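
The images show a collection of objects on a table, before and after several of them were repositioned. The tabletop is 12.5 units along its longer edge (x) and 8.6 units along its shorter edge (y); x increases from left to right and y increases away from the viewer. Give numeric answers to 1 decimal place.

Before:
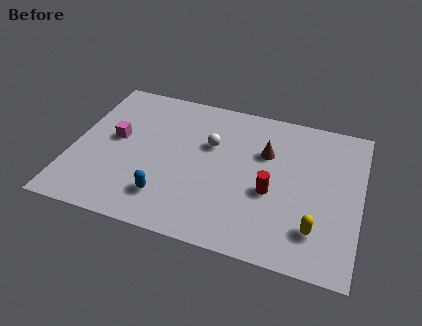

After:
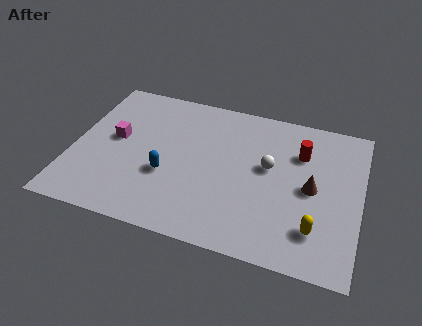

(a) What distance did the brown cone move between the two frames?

2.6

The brown cone was near (8.3, 5.7) before and (10.4, 4.2) after, so it travelled √(2.1² + 1.5²) ≈ 2.6 units.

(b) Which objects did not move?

the yellow capsule and the magenta cube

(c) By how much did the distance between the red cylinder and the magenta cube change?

+1.1

Before: roughly 7.0 units apart; after: 8.1. That's 1.1 units further apart.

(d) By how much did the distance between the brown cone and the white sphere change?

-0.4

They were about 2.4 units apart before and 2.0 after — 0.4 units closer together.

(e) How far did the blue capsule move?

1.3

From (4.3, 1.9) to (4.2, 3.2), the blue capsule covered √(0.1² + 1.3²) ≈ 1.3 units.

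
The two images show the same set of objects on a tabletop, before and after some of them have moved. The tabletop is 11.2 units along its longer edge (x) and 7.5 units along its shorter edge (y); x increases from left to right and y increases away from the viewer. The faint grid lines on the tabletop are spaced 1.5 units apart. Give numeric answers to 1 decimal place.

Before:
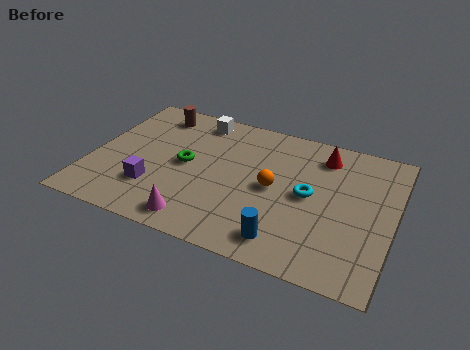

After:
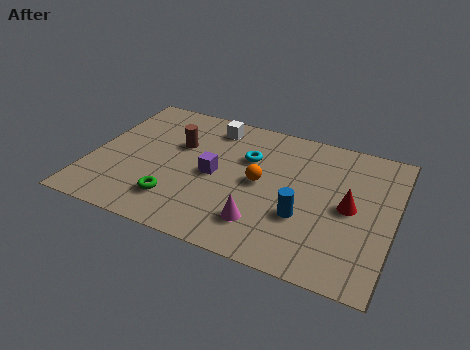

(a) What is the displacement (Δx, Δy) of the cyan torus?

(-2.4, 1.2)

The cyan torus started near (8.1, 3.8) and ended near (5.7, 5.0).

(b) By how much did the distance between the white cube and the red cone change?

+1.2

They were about 4.8 units apart before and 6.0 after — 1.2 units further apart.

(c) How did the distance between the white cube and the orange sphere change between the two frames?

-1.0

They were about 4.3 units apart before and 3.3 after — 1.0 units closer together.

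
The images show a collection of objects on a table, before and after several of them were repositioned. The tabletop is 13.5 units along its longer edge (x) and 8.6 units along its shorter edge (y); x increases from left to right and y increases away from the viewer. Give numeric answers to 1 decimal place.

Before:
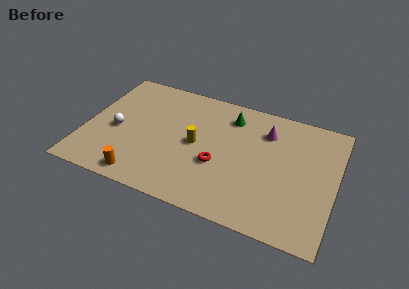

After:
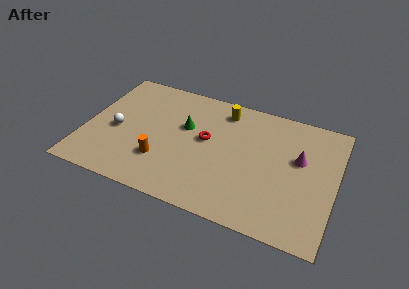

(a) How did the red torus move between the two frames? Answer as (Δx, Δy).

(-0.8, 1.5)

The red torus was at about (7.3, 3.3) and moved to about (6.5, 4.8).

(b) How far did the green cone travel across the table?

2.8

The green cone was near (7.6, 6.9) before and (5.3, 5.3) after, so it travelled √(2.3² + 1.6²) ≈ 2.8 units.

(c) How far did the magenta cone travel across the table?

2.3

The magenta cone moved from about (9.6, 6.5) to (11.5, 5.2), a distance of √(1.9² + 1.3²) ≈ 2.3.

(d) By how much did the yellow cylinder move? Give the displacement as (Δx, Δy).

(1.2, 2.9)

The yellow cylinder was at about (6.0, 4.3) and moved to about (7.2, 7.2).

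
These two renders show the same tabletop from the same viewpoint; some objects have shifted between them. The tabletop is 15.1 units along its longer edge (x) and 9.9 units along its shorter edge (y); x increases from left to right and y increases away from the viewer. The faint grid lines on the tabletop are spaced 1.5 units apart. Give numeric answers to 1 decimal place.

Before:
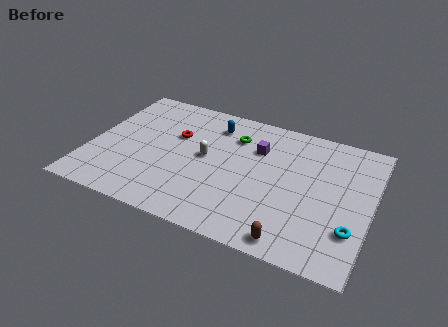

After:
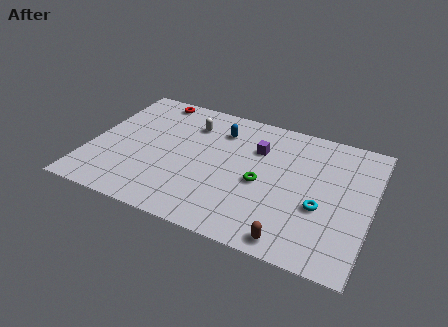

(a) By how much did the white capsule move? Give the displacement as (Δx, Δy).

(-1.1, 2.3)

The white capsule was at about (6.2, 5.2) and moved to about (5.1, 7.5).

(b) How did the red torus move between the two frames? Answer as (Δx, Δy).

(-1.6, 2.6)

From the two frames, the red torus sits at roughly (4.4, 6.3) before and (2.8, 8.9) after.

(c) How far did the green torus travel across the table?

3.5

The green torus was near (7.5, 7.4) before and (9.3, 4.4) after, so it travelled √(1.8² + 3.0²) ≈ 3.5 units.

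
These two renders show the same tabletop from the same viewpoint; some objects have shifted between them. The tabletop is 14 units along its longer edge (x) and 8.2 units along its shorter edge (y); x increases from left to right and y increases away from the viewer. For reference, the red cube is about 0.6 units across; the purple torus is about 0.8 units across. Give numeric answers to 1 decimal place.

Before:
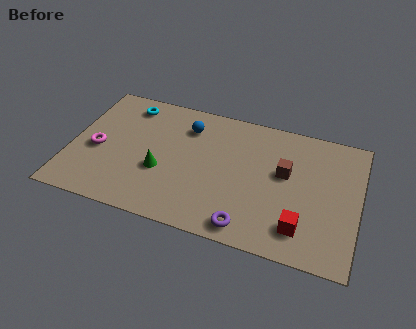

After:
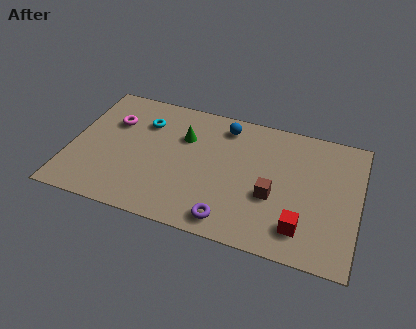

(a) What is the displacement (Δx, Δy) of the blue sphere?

(1.8, 0.6)

The blue sphere was at about (5.5, 6.3) and moved to about (7.3, 6.9).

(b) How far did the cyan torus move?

1.3

The cyan torus moved from about (2.5, 6.9) to (3.4, 6.0), a distance of √(0.9² + 0.9²) ≈ 1.3.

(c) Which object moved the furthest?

the green cone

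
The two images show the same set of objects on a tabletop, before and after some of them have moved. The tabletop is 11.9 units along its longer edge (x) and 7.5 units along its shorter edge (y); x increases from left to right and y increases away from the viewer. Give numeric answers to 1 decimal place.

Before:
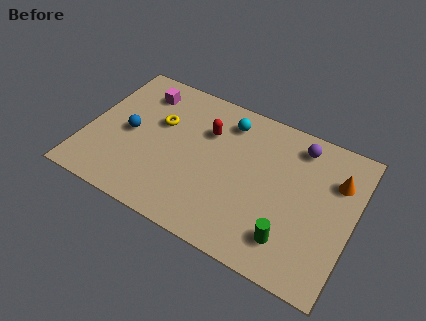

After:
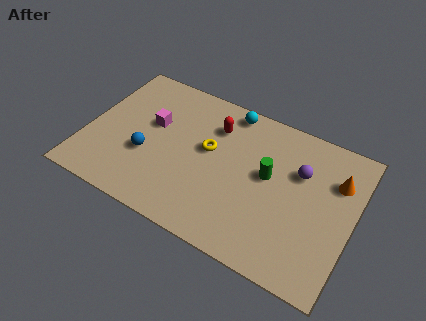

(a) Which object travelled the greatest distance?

the green cylinder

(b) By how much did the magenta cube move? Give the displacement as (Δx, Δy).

(0.7, -1.5)

The magenta cube started near (2.1, 6.0) and ended near (2.8, 4.5).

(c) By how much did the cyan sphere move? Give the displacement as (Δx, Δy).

(0.0, 0.6)

The cyan sphere was at about (6.0, 6.1) and moved to about (6.0, 6.7).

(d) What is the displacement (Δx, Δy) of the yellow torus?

(2.3, -0.4)

From the two frames, the yellow torus sits at roughly (3.1, 4.7) before and (5.4, 4.3) after.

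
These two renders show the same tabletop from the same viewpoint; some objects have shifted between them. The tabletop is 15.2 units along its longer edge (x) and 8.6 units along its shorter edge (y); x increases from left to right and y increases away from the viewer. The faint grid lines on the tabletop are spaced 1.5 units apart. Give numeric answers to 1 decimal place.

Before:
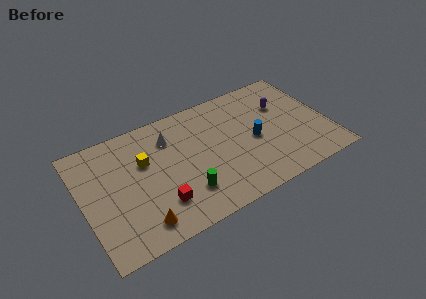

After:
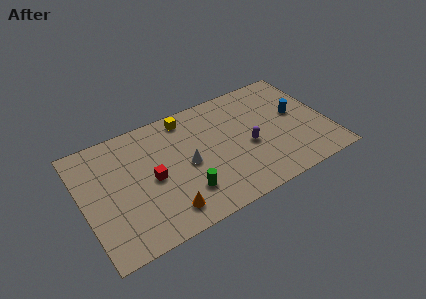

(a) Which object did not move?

the green cylinder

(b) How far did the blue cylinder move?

2.9

The blue cylinder was near (10.6, 4.0) before and (13.4, 4.8) after, so it travelled √(2.8² + 0.8²) ≈ 2.9 units.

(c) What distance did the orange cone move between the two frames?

1.6

The orange cone moved from about (3.1, 1.4) to (4.7, 1.5), a distance of √(1.6² + 0.1²) ≈ 1.6.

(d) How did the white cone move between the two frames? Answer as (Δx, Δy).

(0.8, -2.4)

The white cone was at about (5.6, 6.5) and moved to about (6.4, 4.1).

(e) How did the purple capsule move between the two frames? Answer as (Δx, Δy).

(-2.5, -2.1)

The purple capsule was at about (12.7, 5.8) and moved to about (10.2, 3.7).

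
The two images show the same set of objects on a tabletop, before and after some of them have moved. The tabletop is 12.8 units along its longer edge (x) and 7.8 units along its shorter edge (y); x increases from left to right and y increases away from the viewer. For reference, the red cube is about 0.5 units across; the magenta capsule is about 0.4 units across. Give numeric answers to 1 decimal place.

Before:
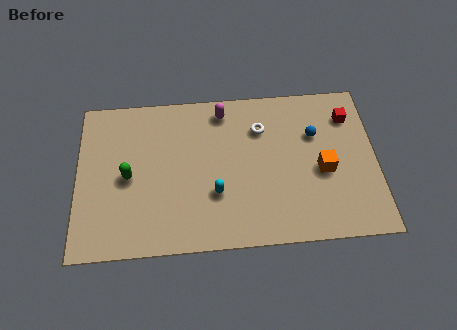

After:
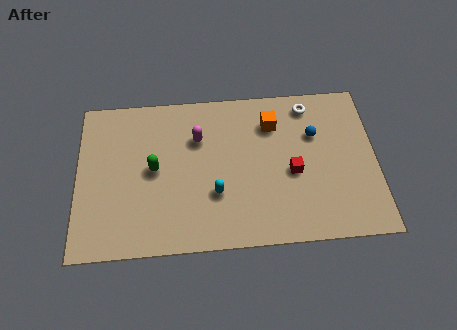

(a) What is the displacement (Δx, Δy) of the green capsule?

(1.1, 0.3)

From the two frames, the green capsule sits at roughly (2.2, 3.7) before and (3.3, 4.0) after.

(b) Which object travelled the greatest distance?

the red cube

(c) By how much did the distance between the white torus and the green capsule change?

+1.2

The distance was about 6.0 in the first image and 7.2 in the second, so they moved 1.2 units further apart.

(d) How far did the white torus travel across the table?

2.3

The white torus was near (7.9, 5.7) before and (10.0, 6.7) after, so it travelled √(2.1² + 1.0²) ≈ 2.3 units.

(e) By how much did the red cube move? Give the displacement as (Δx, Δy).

(-2.5, -2.6)

From the two frames, the red cube sits at roughly (11.7, 6.0) before and (9.2, 3.4) after.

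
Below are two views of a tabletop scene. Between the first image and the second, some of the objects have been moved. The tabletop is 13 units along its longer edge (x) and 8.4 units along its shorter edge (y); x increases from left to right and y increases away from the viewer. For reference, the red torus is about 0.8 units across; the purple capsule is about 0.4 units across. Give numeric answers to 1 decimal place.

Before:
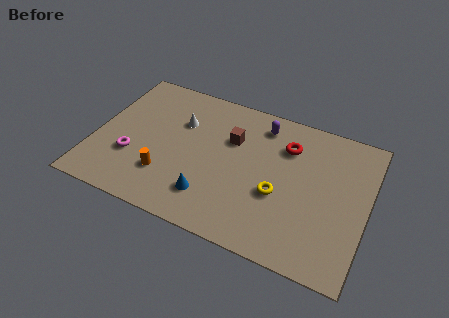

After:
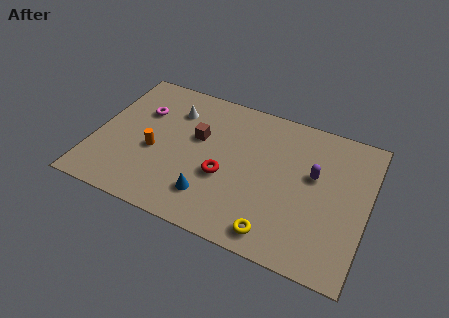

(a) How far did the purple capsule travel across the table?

3.4

The purple capsule was near (7.7, 7.0) before and (10.4, 5.0) after, so it travelled √(2.7² + 2.0²) ≈ 3.4 units.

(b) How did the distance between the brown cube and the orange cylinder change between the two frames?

-1.8

They were about 4.3 units apart before and 2.5 after — 1.8 units closer together.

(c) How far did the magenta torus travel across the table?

2.9

From (1.9, 2.8) to (2.0, 5.7), the magenta torus covered √(0.1² + 2.9²) ≈ 2.9 units.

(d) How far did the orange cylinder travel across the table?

1.4

The orange cylinder moved from about (3.6, 2.3) to (2.9, 3.5), a distance of √(0.7² + 1.2²) ≈ 1.4.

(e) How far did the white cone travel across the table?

0.7

The white cone was near (3.9, 5.7) before and (3.5, 6.3) after, so it travelled √(0.4² + 0.6²) ≈ 0.7 units.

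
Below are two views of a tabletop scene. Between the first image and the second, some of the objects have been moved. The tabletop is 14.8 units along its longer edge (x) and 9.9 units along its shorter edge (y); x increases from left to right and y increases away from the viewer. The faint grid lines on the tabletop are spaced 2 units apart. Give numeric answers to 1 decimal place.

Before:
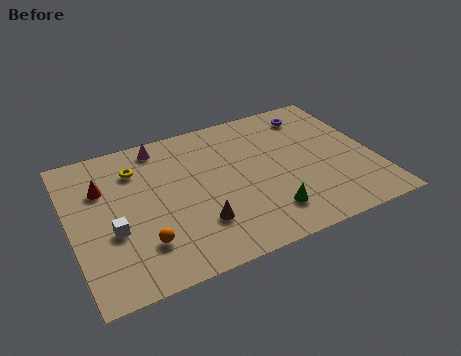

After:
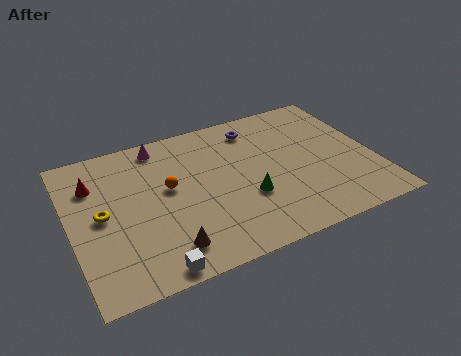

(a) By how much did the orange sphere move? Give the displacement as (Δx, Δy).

(1.6, 3.1)

From the two frames, the orange sphere sits at roughly (3.2, 2.5) before and (4.8, 5.6) after.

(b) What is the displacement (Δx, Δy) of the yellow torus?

(-1.9, -2.5)

From the two frames, the yellow torus sits at roughly (3.4, 7.5) before and (1.5, 5.0) after.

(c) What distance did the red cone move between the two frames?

0.6

From (1.7, 6.8) to (1.3, 7.2), the red cone covered √(0.4² + 0.4²) ≈ 0.6 units.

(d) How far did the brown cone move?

1.8

The brown cone moved from about (5.9, 2.7) to (4.3, 1.8), a distance of √(1.6² + 0.9²) ≈ 1.8.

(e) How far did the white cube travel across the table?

3.4

From (1.9, 3.8) to (3.5, 0.8), the white cube covered √(1.6² + 3.0²) ≈ 3.4 units.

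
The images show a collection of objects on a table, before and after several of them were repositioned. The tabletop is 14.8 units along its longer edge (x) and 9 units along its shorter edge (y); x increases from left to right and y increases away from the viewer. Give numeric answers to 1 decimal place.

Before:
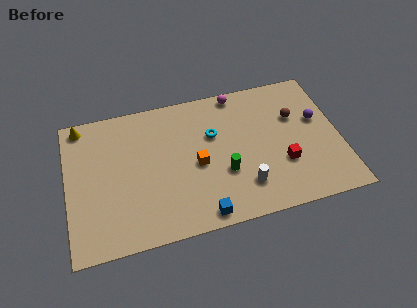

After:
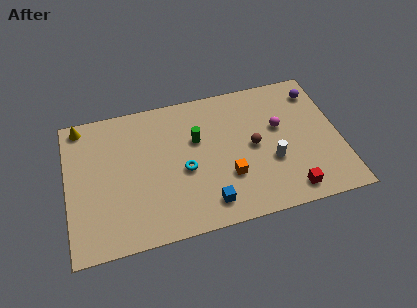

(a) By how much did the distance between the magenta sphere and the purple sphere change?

-2.1

Before: roughly 5.0 units apart; after: 2.9. That's 2.1 units closer together.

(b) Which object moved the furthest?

the magenta sphere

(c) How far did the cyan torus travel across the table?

2.5

From (8.0, 5.8) to (6.3, 3.9), the cyan torus covered √(1.7² + 1.9²) ≈ 2.5 units.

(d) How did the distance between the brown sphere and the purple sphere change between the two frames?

+3.3

They were about 1.3 units apart before and 4.6 after — 3.3 units further apart.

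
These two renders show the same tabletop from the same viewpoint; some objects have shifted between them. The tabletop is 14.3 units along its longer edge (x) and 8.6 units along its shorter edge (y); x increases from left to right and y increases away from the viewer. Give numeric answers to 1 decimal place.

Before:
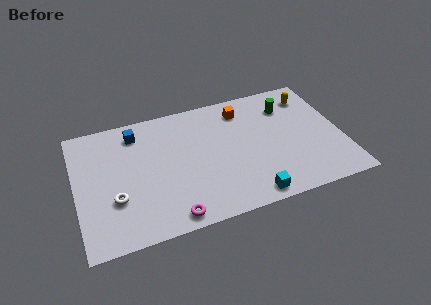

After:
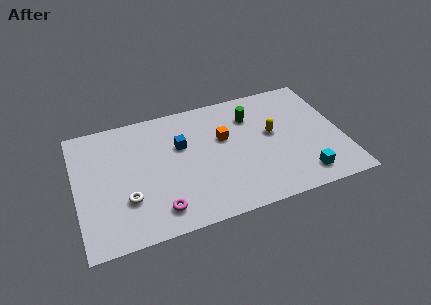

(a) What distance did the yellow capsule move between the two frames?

3.1

From (12.9, 6.9) to (10.6, 4.8), the yellow capsule covered √(2.3² + 2.1²) ≈ 3.1 units.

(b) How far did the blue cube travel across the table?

2.8

The blue cube was near (3.4, 7.1) before and (5.7, 5.5) after, so it travelled √(2.3² + 1.6²) ≈ 2.8 units.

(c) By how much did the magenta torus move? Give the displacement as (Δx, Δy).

(-0.6, 0.6)

The magenta torus started near (4.8, 0.9) and ended near (4.2, 1.5).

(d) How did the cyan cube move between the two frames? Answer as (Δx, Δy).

(2.9, 0.5)

The cyan cube started near (9.0, 0.9) and ended near (11.9, 1.4).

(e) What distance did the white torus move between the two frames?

0.6

The white torus moved from about (2.0, 2.9) to (2.6, 2.7), a distance of √(0.6² + 0.2²) ≈ 0.6.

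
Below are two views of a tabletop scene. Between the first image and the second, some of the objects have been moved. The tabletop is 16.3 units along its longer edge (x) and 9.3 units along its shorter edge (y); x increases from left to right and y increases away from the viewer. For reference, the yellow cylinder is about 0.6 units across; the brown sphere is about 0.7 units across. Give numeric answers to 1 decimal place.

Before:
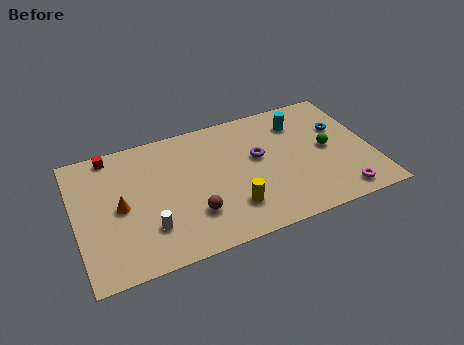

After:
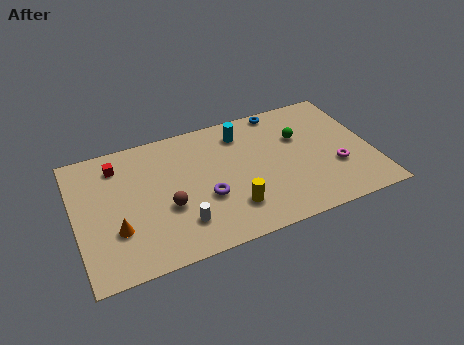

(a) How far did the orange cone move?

1.5

The orange cone was near (2.4, 4.5) before and (2.1, 3.0) after, so it travelled √(0.3² + 1.5²) ≈ 1.5 units.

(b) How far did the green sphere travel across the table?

2.0

The green sphere moved from about (13.9, 4.7) to (12.5, 6.1), a distance of √(1.4² + 1.4²) ≈ 2.0.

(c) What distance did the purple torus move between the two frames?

3.6

The purple torus moved from about (10.1, 5.4) to (7.0, 3.5), a distance of √(3.1² + 1.9²) ≈ 3.6.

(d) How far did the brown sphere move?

1.6

From (6.2, 2.6) to (4.9, 3.6), the brown sphere covered √(1.3² + 1.0²) ≈ 1.6 units.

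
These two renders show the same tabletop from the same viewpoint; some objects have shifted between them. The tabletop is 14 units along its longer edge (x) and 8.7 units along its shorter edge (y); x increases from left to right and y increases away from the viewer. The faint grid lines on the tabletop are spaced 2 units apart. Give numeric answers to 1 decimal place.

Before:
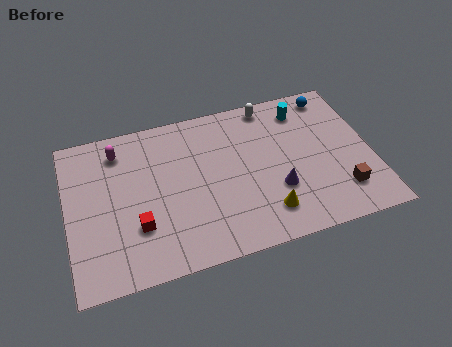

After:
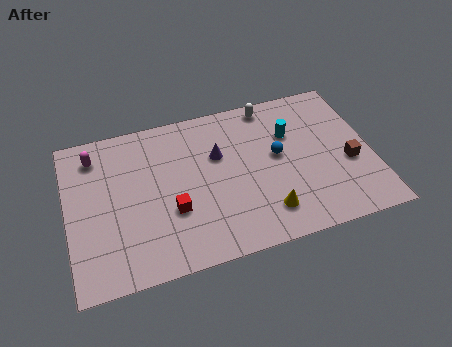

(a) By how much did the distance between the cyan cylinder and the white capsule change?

+0.4

They were about 1.7 units apart before and 2.1 after — 0.4 units further apart.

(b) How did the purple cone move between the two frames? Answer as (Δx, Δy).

(-2.5, 2.7)

The purple cone was at about (9.5, 2.9) and moved to about (7.0, 5.6).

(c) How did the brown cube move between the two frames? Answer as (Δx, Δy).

(0.5, 1.5)

The brown cube started near (12.4, 2.0) and ended near (12.9, 3.5).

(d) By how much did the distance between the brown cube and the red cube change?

-1.1

They were about 9.3 units apart before and 8.2 after — 1.1 units closer together.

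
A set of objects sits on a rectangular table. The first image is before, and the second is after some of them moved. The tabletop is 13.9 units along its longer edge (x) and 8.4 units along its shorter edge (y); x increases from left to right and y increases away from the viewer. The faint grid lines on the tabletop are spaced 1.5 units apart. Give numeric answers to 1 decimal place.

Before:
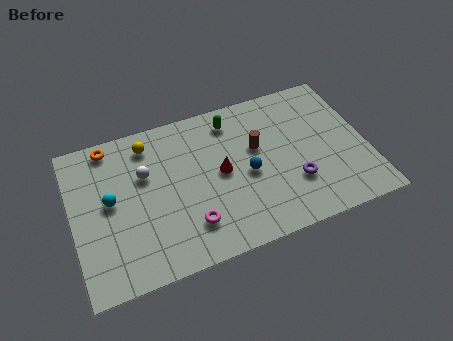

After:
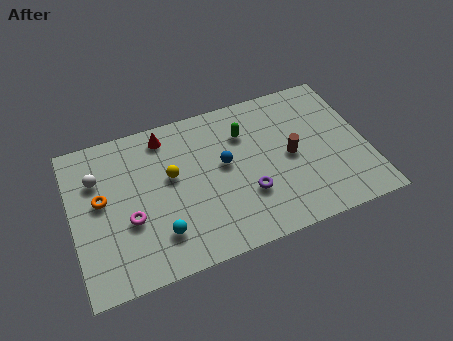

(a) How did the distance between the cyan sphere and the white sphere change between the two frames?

+2.8

Before: roughly 1.9 units apart; after: 4.7. That's 2.8 units further apart.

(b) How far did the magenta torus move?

3.0

The magenta torus moved from about (5.3, 2.0) to (2.6, 3.2), a distance of √(2.7² + 1.2²) ≈ 3.0.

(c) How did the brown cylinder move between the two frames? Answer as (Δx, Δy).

(1.5, -1.0)

The brown cylinder started near (8.8, 5.1) and ended near (10.3, 4.1).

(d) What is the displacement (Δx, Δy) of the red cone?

(-2.4, 2.9)

From the two frames, the red cone sits at roughly (7.0, 4.3) before and (4.6, 7.2) after.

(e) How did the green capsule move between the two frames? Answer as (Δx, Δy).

(0.5, -0.9)

The green capsule started near (7.8, 7.0) and ended near (8.3, 6.1).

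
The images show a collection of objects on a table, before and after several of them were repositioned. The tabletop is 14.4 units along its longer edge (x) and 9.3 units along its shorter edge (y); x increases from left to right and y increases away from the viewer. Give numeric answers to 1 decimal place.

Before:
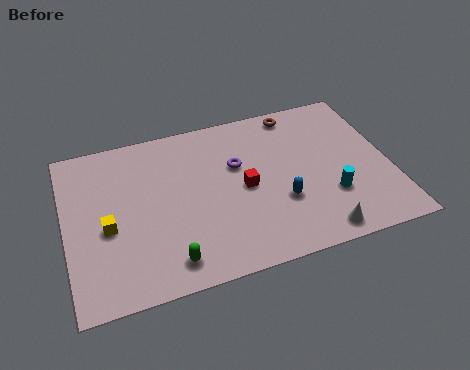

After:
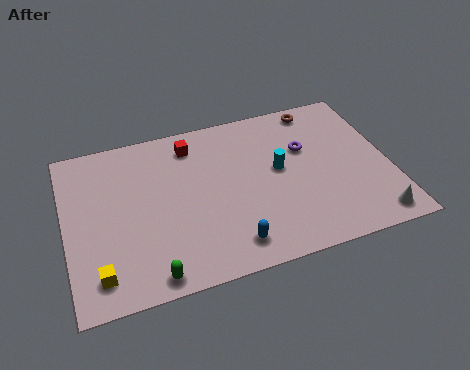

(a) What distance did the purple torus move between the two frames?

3.1

From (7.7, 5.9) to (10.8, 6.0), the purple torus covered √(3.1² + 0.1²) ≈ 3.1 units.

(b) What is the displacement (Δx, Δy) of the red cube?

(-2.1, 3.2)

From the two frames, the red cube sits at roughly (7.9, 4.5) before and (5.8, 7.7) after.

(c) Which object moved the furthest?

the red cube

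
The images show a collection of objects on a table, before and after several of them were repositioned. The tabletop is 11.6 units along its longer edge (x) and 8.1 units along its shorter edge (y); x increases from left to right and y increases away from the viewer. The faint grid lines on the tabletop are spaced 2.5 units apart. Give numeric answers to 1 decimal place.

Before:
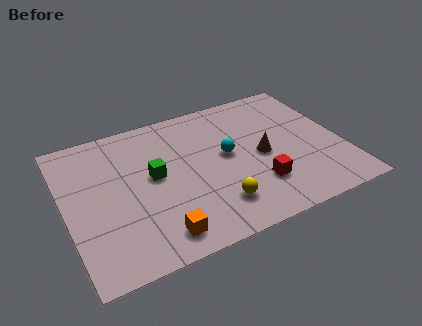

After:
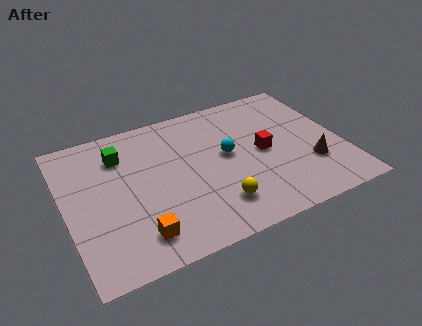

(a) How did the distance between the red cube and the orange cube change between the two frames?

+1.7

The distance was about 4.4 in the first image and 6.1 in the second, so they moved 1.7 units further apart.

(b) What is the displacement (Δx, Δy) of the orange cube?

(-0.8, 0.3)

From the two frames, the orange cube sits at roughly (3.5, 1.2) before and (2.7, 1.5) after.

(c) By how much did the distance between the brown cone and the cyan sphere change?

+2.3

Before: roughly 1.5 units apart; after: 3.8. That's 2.3 units further apart.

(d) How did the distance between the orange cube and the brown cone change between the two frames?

+2.1

Before: roughly 5.4 units apart; after: 7.5. That's 2.1 units further apart.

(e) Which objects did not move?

the yellow sphere and the cyan sphere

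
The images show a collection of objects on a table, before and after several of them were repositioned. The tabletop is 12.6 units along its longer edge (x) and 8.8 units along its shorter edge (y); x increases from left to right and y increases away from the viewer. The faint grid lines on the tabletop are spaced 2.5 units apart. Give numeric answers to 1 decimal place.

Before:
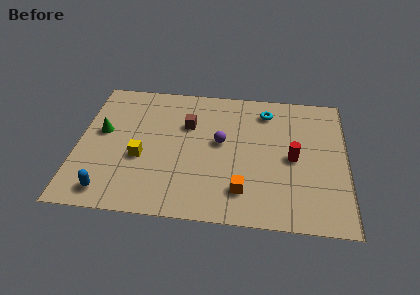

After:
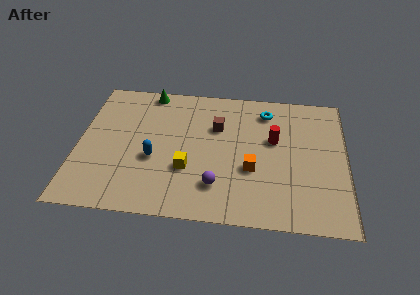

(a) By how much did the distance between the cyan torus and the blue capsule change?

-3.0

They were about 9.4 units apart before and 6.4 after — 3.0 units closer together.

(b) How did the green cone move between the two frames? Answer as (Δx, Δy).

(2.1, 3.0)

The green cone was at about (1.1, 5.0) and moved to about (3.2, 8.0).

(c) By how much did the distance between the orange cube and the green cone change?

-0.5

The distance was about 7.4 in the first image and 6.9 in the second, so they moved 0.5 units closer together.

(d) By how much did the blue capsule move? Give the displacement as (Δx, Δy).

(2.0, 2.3)

From the two frames, the blue capsule sits at roughly (1.6, 1.2) before and (3.6, 3.5) after.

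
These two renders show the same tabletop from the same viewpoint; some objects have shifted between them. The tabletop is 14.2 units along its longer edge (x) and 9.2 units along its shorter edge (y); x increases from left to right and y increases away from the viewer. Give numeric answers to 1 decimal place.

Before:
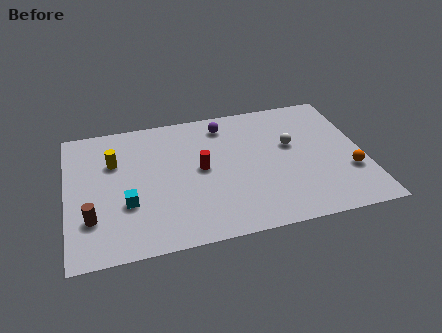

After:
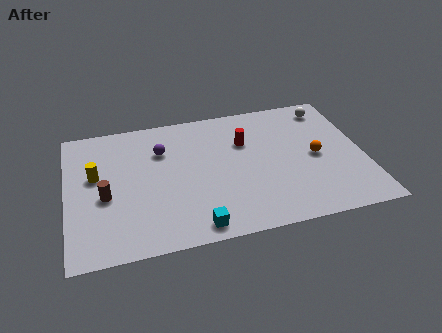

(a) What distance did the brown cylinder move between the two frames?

1.5

The brown cylinder was near (1.1, 2.6) before and (1.8, 3.9) after, so it travelled √(0.7² + 1.3²) ≈ 1.5 units.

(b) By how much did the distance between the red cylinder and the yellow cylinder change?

+2.9

Before: roughly 4.3 units apart; after: 7.2. That's 2.9 units further apart.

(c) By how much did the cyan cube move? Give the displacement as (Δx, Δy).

(3.1, -2.2)

The cyan cube started near (2.8, 3.2) and ended near (5.9, 1.0).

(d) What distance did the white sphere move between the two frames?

3.0

The white sphere was near (10.8, 5.5) before and (12.8, 7.8) after, so it travelled √(2.0² + 2.3²) ≈ 3.0 units.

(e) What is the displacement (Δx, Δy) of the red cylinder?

(2.2, 1.4)

From the two frames, the red cylinder sits at roughly (6.4, 4.8) before and (8.6, 6.2) after.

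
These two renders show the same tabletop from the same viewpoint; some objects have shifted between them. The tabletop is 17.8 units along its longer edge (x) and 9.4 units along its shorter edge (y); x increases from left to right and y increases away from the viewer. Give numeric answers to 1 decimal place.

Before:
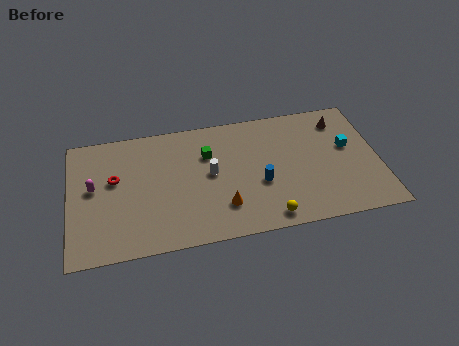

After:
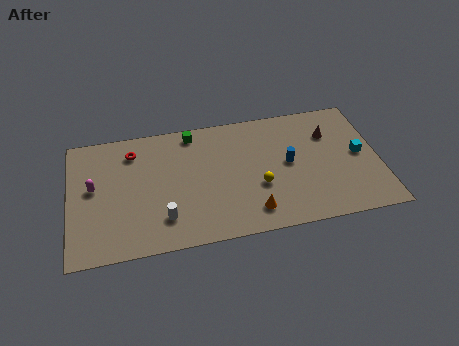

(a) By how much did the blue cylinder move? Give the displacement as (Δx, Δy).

(1.7, 1.2)

From the two frames, the blue cylinder sits at roughly (10.9, 3.7) before and (12.6, 4.9) after.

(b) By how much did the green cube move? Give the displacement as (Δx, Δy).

(-0.8, 1.8)

The green cube started near (8.0, 6.5) and ended near (7.2, 8.3).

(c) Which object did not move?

the magenta capsule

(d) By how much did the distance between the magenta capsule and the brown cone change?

-0.8

They were about 14.6 units apart before and 13.8 after — 0.8 units closer together.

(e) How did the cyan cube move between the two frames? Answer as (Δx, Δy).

(0.6, -0.7)

From the two frames, the cyan cube sits at roughly (16.1, 5.5) before and (16.7, 4.8) after.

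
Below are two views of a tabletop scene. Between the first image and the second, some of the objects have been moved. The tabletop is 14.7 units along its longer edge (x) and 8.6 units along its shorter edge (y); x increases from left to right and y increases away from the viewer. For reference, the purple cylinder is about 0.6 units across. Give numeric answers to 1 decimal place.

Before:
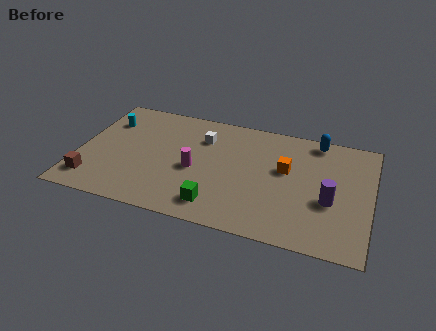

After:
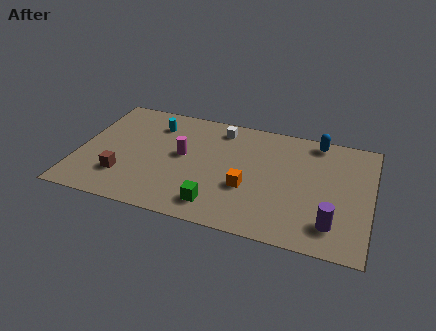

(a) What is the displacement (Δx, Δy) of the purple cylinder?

(0.2, -1.6)

From the two frames, the purple cylinder sits at roughly (12.7, 3.4) before and (12.9, 1.8) after.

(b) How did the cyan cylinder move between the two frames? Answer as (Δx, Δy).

(2.4, 0.4)

From the two frames, the cyan cylinder sits at roughly (1.2, 6.3) before and (3.6, 6.7) after.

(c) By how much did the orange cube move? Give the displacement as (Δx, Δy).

(-1.8, -1.9)

The orange cube started near (10.4, 5.1) and ended near (8.6, 3.2).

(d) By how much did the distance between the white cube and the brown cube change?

-0.3

They were about 7.0 units apart before and 6.7 after — 0.3 units closer together.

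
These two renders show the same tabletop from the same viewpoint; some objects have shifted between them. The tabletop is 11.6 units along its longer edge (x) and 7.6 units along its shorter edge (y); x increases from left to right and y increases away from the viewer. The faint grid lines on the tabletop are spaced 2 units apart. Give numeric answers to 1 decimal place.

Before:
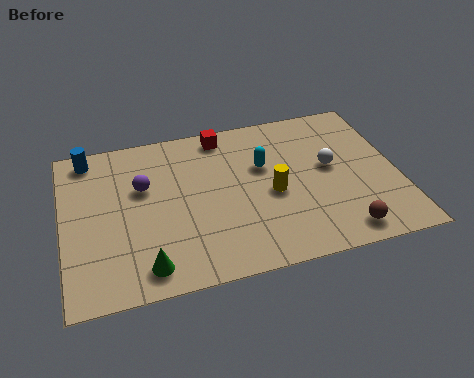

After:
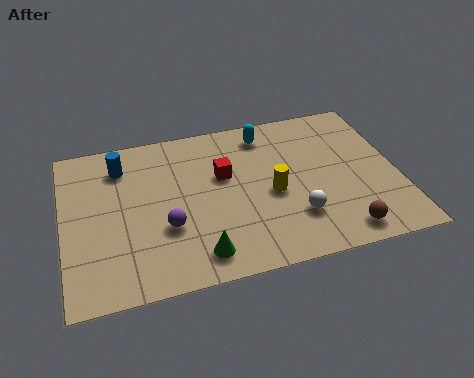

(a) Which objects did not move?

the brown sphere and the yellow cylinder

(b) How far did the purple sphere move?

2.2

From (2.8, 4.8) to (3.5, 2.7), the purple sphere covered √(0.7² + 2.1²) ≈ 2.2 units.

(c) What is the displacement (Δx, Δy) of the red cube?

(-0.1, -2.0)

The red cube was at about (5.7, 6.7) and moved to about (5.6, 4.7).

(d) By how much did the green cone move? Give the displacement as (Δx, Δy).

(1.8, 0.1)

The green cone was at about (2.7, 1.1) and moved to about (4.5, 1.2).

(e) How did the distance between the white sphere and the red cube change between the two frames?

-0.9

Before: roughly 4.4 units apart; after: 3.5. That's 0.9 units closer together.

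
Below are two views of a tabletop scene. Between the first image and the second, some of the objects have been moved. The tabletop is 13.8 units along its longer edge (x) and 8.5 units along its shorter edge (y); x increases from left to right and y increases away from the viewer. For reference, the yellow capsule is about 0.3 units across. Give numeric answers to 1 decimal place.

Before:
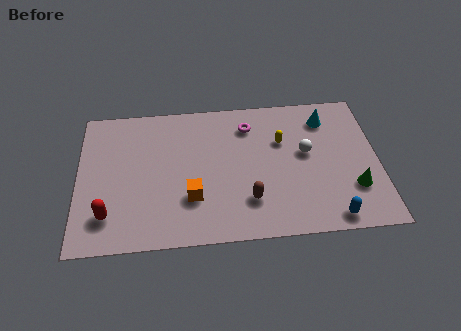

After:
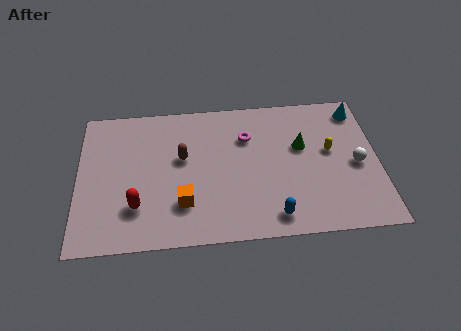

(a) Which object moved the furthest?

the brown capsule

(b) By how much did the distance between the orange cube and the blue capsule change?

-2.3

The distance was about 6.5 in the first image and 4.2 in the second, so they moved 2.3 units closer together.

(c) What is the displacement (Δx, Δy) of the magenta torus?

(-0.1, -0.7)

From the two frames, the magenta torus sits at roughly (7.9, 6.7) before and (7.8, 6.0) after.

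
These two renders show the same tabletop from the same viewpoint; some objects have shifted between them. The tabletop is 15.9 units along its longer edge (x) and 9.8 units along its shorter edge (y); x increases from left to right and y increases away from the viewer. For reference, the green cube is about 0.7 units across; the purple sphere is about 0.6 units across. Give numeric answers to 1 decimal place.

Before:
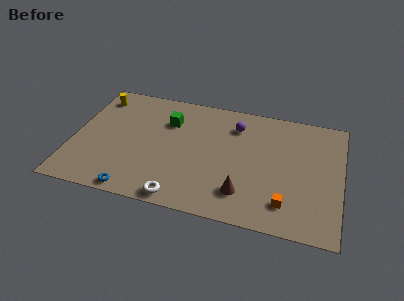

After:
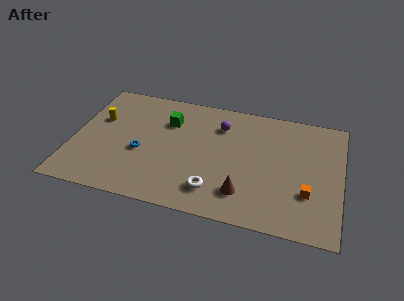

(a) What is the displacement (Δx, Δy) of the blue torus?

(0.1, 3.2)

The blue torus was at about (4.0, 0.8) and moved to about (4.1, 4.0).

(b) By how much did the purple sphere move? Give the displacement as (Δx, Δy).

(-0.9, -0.2)

From the two frames, the purple sphere sits at roughly (9.5, 7.6) before and (8.6, 7.4) after.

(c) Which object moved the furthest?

the blue torus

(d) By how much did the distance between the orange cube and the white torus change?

-0.7

The distance was about 6.2 in the first image and 5.5 in the second, so they moved 0.7 units closer together.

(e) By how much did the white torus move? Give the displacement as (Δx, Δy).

(1.9, 1.1)

From the two frames, the white torus sits at roughly (6.7, 0.9) before and (8.6, 2.0) after.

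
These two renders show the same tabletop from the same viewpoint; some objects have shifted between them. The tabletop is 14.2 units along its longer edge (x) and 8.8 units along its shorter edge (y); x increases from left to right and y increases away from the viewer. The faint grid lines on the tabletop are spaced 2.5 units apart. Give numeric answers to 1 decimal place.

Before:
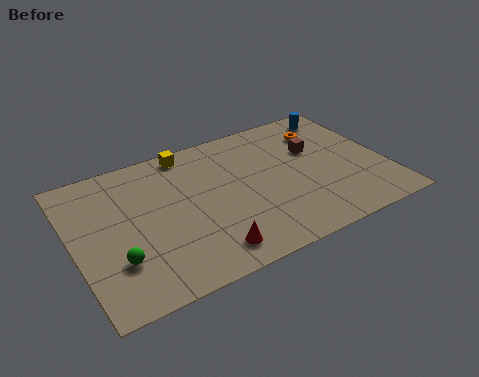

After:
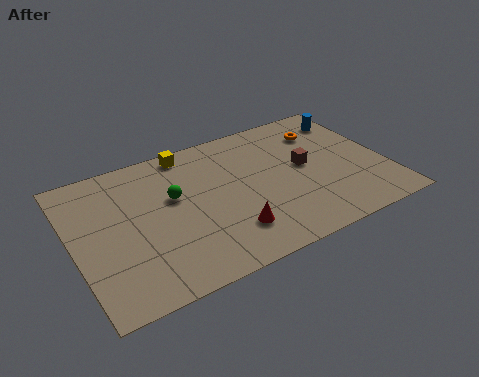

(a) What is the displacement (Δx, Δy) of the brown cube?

(-0.6, -0.9)

From the two frames, the brown cube sits at roughly (11.2, 5.6) before and (10.6, 4.7) after.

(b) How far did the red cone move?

1.3

The red cone moved from about (5.6, 1.4) to (6.7, 2.1), a distance of √(1.1² + 0.7²) ≈ 1.3.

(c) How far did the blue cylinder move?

0.6

From (12.8, 7.6) to (13.2, 7.1), the blue cylinder covered √(0.4² + 0.5²) ≈ 0.6 units.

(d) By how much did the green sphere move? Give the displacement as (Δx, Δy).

(2.9, 2.7)

From the two frames, the green sphere sits at roughly (1.7, 2.6) before and (4.6, 5.3) after.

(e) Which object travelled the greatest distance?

the green sphere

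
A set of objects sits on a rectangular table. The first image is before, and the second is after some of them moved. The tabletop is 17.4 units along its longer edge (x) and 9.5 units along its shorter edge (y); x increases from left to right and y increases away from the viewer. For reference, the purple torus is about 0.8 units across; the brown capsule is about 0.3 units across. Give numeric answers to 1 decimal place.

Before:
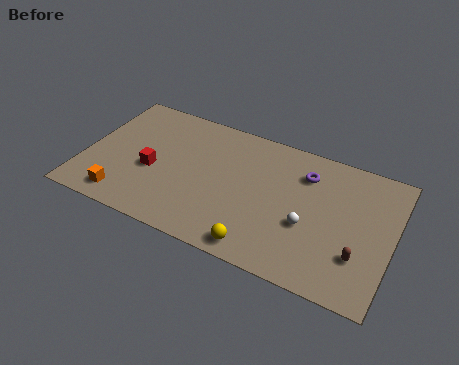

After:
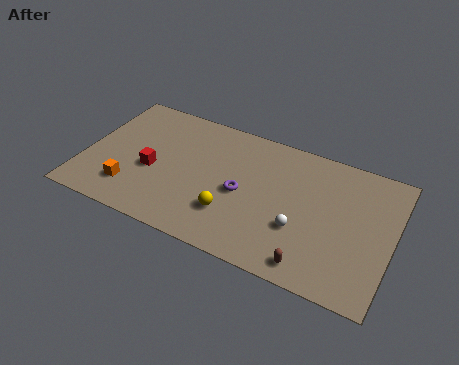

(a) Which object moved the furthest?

the purple torus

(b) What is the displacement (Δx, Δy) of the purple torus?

(-3.3, -2.8)

The purple torus started near (12.3, 7.2) and ended near (9.0, 4.4).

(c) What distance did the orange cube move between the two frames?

0.9

From (2.6, 1.4) to (2.9, 2.2), the orange cube covered √(0.3² + 0.8²) ≈ 0.9 units.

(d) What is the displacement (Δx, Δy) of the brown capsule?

(-2.4, -1.6)

The brown capsule started near (15.7, 2.8) and ended near (13.3, 1.2).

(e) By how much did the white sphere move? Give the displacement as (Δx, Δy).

(-0.4, -0.4)

From the two frames, the white sphere sits at roughly (12.8, 3.7) before and (12.4, 3.3) after.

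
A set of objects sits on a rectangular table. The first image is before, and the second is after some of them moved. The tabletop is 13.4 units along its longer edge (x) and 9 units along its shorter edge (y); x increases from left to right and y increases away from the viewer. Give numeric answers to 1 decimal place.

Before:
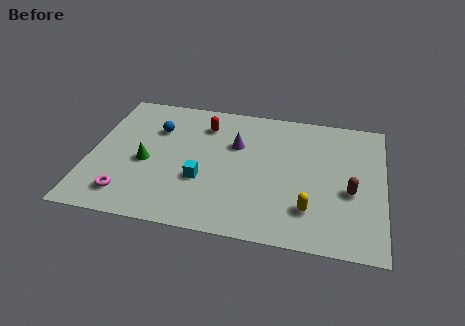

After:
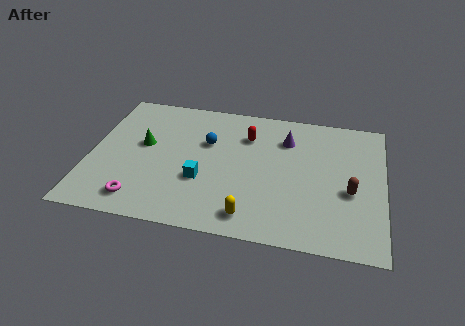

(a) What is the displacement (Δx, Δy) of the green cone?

(-0.2, 1.2)

From the two frames, the green cone sits at roughly (2.6, 3.9) before and (2.4, 5.1) after.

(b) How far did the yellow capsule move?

2.8

From (10.1, 2.2) to (7.5, 1.3), the yellow capsule covered √(2.6² + 0.9²) ≈ 2.8 units.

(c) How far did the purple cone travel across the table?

2.4

The purple cone moved from about (6.6, 5.9) to (8.9, 6.7), a distance of √(2.3² + 0.8²) ≈ 2.4.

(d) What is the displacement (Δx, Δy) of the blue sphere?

(2.4, -0.5)

The blue sphere was at about (2.9, 6.3) and moved to about (5.3, 5.8).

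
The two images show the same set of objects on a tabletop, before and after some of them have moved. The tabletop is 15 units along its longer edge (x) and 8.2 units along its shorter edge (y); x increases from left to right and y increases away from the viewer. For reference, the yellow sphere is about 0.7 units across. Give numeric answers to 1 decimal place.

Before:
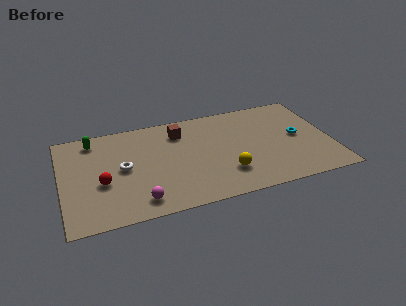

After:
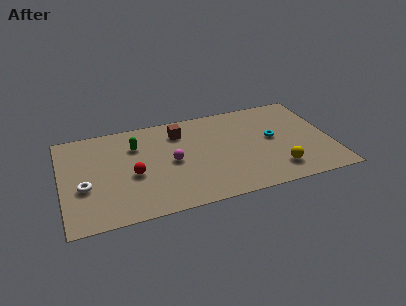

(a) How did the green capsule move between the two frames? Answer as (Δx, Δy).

(2.3, -1.1)

From the two frames, the green capsule sits at roughly (1.9, 7.0) before and (4.2, 5.9) after.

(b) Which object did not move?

the brown cube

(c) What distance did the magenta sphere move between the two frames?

3.4

From (4.1, 1.3) to (6.1, 4.0), the magenta sphere covered √(2.0² + 2.7²) ≈ 3.4 units.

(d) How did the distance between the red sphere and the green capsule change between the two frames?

-1.3

Before: roughly 3.7 units apart; after: 2.4. That's 1.3 units closer together.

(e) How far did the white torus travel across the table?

2.4

The white torus was near (3.4, 4.2) before and (1.2, 3.2) after, so it travelled √(2.2² + 1.0²) ≈ 2.4 units.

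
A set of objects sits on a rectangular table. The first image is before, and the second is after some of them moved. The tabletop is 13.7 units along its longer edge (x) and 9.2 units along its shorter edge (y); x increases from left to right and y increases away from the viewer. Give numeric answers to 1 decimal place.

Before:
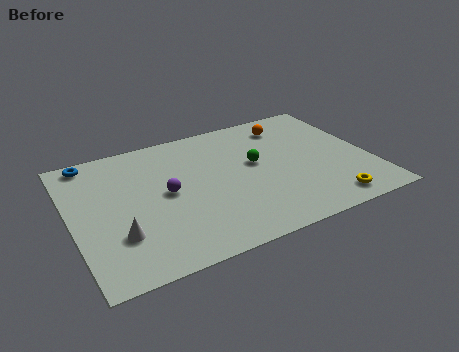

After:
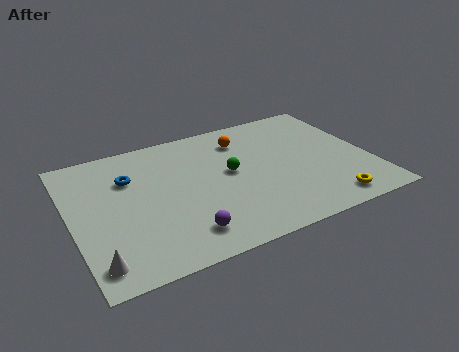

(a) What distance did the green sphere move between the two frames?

1.2

The green sphere moved from about (8.5, 5.2) to (7.3, 5.0), a distance of √(1.2² + 0.2²) ≈ 1.2.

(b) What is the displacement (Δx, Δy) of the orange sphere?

(-2.2, -0.3)

The orange sphere was at about (10.4, 7.5) and moved to about (8.2, 7.2).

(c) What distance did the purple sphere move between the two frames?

3.0

From (4.3, 4.7) to (4.7, 1.7), the purple sphere covered √(0.4² + 3.0²) ≈ 3.0 units.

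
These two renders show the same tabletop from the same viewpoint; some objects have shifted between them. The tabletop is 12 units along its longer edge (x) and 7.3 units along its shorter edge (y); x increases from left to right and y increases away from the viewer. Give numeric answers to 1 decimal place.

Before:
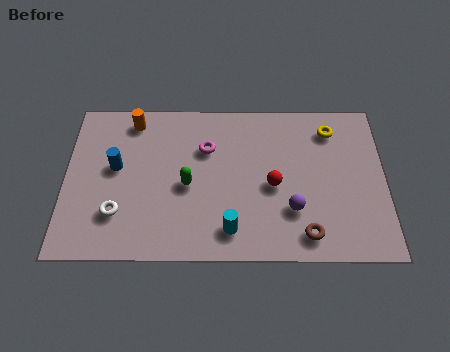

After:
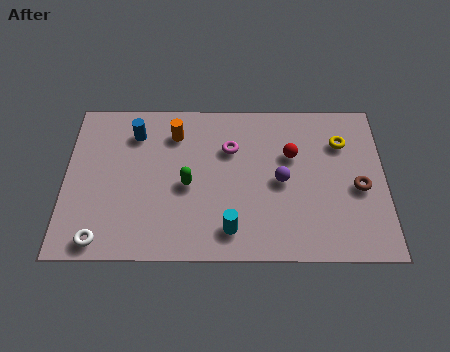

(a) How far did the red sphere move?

1.6

From (7.8, 3.3) to (8.5, 4.7), the red sphere covered √(0.7² + 1.4²) ≈ 1.6 units.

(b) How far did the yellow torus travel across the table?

0.7

The yellow torus moved from about (10.0, 5.9) to (10.4, 5.3), a distance of √(0.4² + 0.6²) ≈ 0.7.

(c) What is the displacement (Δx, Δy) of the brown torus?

(2.0, 2.1)

The brown torus was at about (9.0, 1.1) and moved to about (11.0, 3.2).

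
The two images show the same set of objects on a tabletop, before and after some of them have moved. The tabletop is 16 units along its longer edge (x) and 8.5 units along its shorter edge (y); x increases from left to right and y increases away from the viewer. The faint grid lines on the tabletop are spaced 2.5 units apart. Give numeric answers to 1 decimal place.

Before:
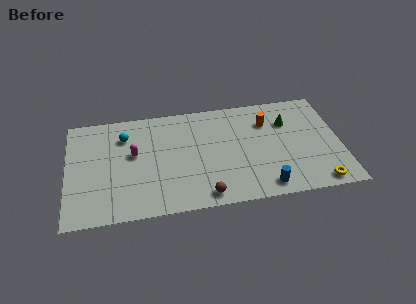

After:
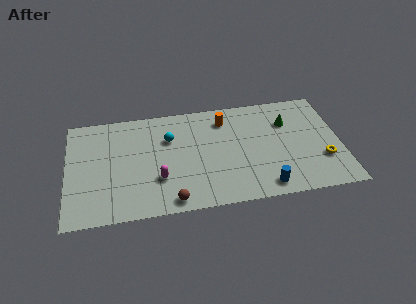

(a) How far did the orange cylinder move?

2.6

The orange cylinder was near (11.8, 6.2) before and (9.3, 6.8) after, so it travelled √(2.5² + 0.6²) ≈ 2.6 units.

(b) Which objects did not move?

the green cone and the blue cylinder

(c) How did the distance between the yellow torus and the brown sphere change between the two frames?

+2.5

They were about 6.6 units apart before and 9.1 after — 2.5 units further apart.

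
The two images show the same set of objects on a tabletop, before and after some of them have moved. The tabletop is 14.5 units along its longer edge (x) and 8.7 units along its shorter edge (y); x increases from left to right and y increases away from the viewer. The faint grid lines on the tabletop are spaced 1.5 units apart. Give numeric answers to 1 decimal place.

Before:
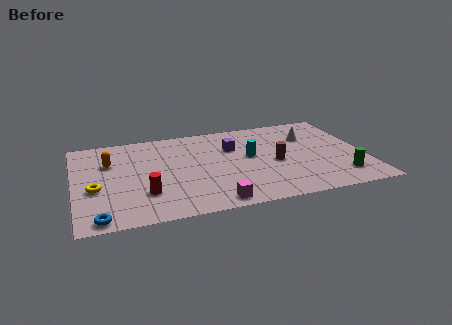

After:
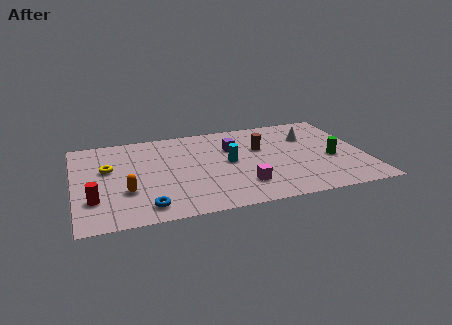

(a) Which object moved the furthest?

the orange capsule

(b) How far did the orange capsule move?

3.1

The orange capsule moved from about (1.8, 5.9) to (2.5, 2.9), a distance of √(0.7² + 3.0²) ≈ 3.1.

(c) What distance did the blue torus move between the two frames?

2.4

The blue torus moved from about (1.1, 0.8) to (3.4, 1.3), a distance of √(2.3² + 0.5²) ≈ 2.4.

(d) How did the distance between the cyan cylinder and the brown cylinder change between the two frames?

+0.5

The distance was about 1.5 in the first image and 2.0 in the second, so they moved 0.5 units further apart.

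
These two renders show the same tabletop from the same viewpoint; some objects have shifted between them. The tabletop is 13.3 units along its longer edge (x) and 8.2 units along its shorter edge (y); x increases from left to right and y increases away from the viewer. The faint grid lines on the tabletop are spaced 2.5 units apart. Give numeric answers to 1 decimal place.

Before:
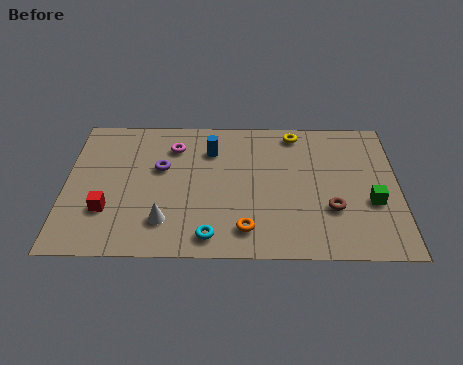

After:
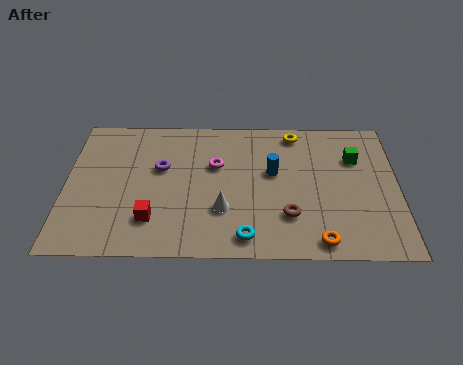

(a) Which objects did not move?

the yellow torus and the purple torus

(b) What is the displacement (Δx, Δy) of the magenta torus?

(1.7, -1.1)

The magenta torus was at about (4.3, 6.3) and moved to about (6.0, 5.2).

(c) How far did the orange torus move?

3.0

The orange torus was near (7.2, 1.5) before and (10.1, 0.9) after, so it travelled √(2.9² + 0.6²) ≈ 3.0 units.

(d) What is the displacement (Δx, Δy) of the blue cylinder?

(2.5, -1.3)

The blue cylinder started near (5.8, 6.1) and ended near (8.3, 4.8).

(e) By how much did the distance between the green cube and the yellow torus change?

-2.3

They were about 5.1 units apart before and 2.8 after — 2.3 units closer together.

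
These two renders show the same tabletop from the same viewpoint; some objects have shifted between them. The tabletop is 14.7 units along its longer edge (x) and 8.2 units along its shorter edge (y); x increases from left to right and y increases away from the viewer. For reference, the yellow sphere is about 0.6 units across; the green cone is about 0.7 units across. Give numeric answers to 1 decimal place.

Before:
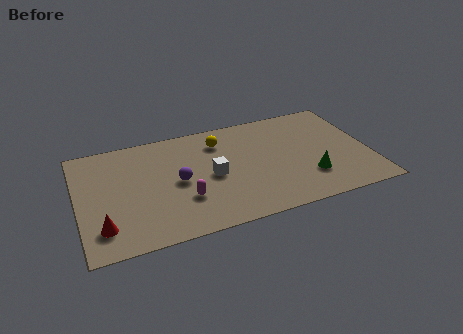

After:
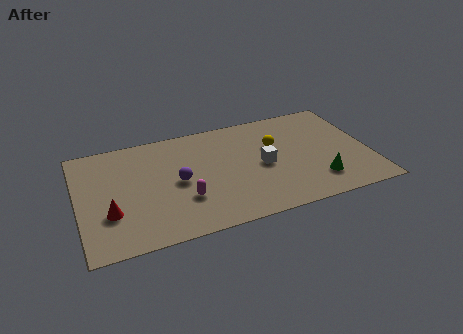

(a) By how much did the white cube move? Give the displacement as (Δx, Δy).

(2.6, 0.0)

The white cube started near (6.7, 3.9) and ended near (9.3, 3.9).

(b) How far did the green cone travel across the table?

0.6

The green cone moved from about (11.5, 2.3) to (11.9, 1.9), a distance of √(0.4² + 0.4²) ≈ 0.6.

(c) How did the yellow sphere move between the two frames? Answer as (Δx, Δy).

(2.7, -1.2)

The yellow sphere was at about (7.3, 6.4) and moved to about (10.0, 5.2).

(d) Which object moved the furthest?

the yellow sphere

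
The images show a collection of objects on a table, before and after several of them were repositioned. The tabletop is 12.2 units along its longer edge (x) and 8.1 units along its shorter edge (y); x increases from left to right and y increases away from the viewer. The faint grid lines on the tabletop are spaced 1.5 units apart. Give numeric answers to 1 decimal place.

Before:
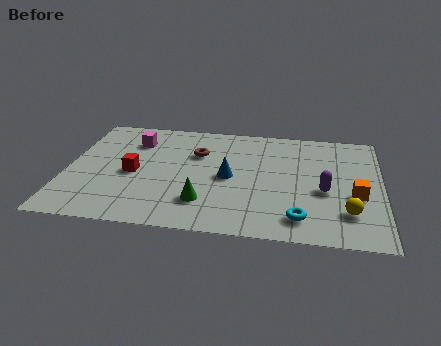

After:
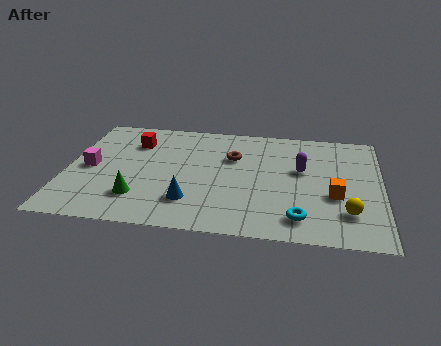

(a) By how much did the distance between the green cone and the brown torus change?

+1.4

The distance was about 3.5 in the first image and 4.9 in the second, so they moved 1.4 units further apart.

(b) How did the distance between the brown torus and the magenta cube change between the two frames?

+3.1

The distance was about 2.6 in the first image and 5.7 in the second, so they moved 3.1 units further apart.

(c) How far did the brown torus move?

1.4

From (5.0, 5.5) to (6.4, 5.4), the brown torus covered √(1.4² + 0.1²) ≈ 1.4 units.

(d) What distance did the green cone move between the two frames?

2.5

From (5.4, 2.0) to (2.9, 2.0), the green cone covered √(2.5² + 0.0²) ≈ 2.5 units.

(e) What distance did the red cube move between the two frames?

2.3

The red cube was near (2.6, 3.7) before and (2.5, 6.0) after, so it travelled √(0.1² + 2.3²) ≈ 2.3 units.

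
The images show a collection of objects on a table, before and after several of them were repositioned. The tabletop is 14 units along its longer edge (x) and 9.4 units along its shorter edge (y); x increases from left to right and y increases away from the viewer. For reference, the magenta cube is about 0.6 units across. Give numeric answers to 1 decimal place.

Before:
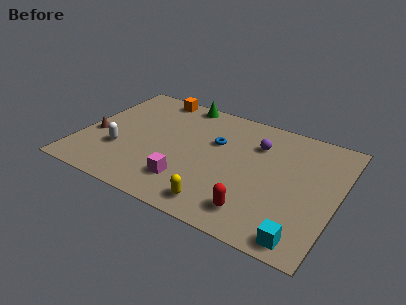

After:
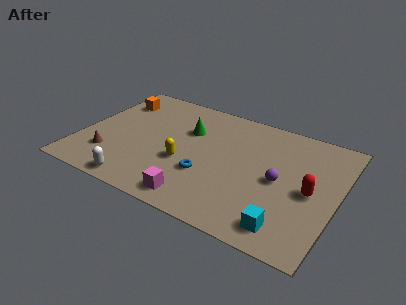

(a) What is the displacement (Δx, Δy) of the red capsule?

(2.6, 2.7)

The red capsule was at about (10.0, 1.7) and moved to about (12.6, 4.4).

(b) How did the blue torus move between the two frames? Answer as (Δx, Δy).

(-0.1, -2.8)

The blue torus started near (7.2, 6.0) and ended near (7.1, 3.2).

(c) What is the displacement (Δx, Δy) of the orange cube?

(-2.0, -1.3)

From the two frames, the orange cube sits at roughly (3.3, 8.5) before and (1.3, 7.2) after.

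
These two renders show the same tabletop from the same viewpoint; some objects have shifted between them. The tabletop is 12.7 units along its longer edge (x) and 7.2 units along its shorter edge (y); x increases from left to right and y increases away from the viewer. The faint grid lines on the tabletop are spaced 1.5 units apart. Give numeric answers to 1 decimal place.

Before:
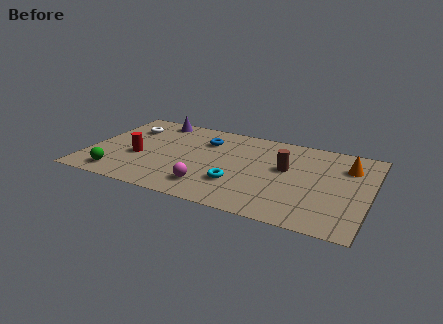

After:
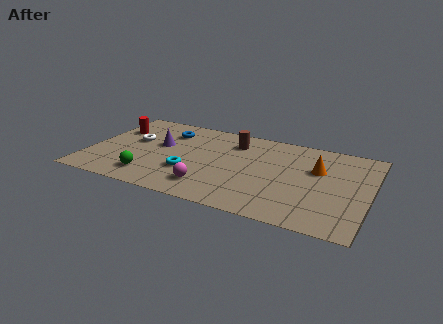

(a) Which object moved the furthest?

the brown cylinder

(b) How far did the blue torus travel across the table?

1.8

The blue torus moved from about (5.1, 5.3) to (3.3, 5.5), a distance of √(1.8² + 0.2²) ≈ 1.8.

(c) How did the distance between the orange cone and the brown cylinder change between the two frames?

+1.1

The distance was about 2.9 in the first image and 4.0 in the second, so they moved 1.1 units further apart.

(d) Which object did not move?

the magenta sphere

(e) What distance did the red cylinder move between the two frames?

2.5

The red cylinder moved from about (2.3, 2.9) to (0.9, 5.0), a distance of √(1.4² + 2.1²) ≈ 2.5.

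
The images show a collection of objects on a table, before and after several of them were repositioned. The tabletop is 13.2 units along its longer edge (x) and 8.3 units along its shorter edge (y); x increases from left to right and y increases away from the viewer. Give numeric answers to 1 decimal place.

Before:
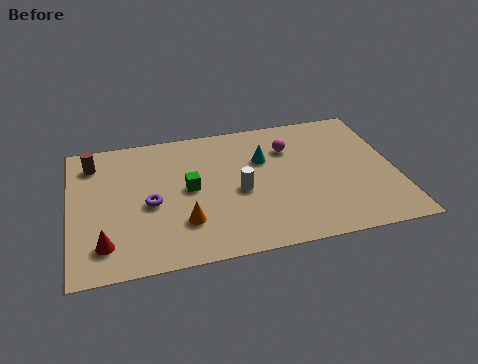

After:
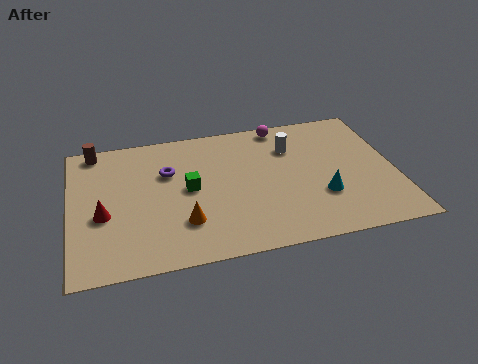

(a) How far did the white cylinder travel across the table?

3.3

The white cylinder moved from about (6.8, 3.7) to (9.1, 6.0), a distance of √(2.3² + 2.3²) ≈ 3.3.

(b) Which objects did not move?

the green cube and the orange cone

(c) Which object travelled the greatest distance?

the cyan cone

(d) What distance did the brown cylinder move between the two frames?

0.8

The brown cylinder moved from about (1.0, 6.7) to (1.1, 7.5), a distance of √(0.1² + 0.8²) ≈ 0.8.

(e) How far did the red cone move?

1.7

From (1.3, 1.7) to (1.3, 3.4), the red cone covered √(0.0² + 1.7²) ≈ 1.7 units.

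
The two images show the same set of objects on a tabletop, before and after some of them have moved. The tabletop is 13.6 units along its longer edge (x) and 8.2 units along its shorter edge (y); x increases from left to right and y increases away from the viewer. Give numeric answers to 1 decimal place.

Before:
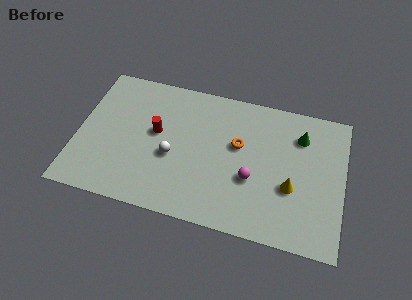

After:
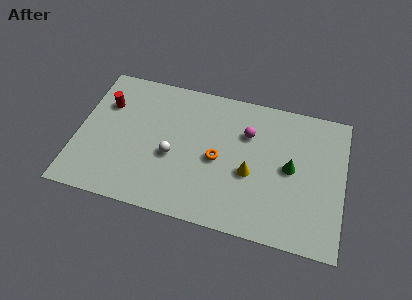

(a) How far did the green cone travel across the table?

2.0

The green cone was near (11.3, 6.2) before and (10.9, 4.2) after, so it travelled √(0.4² + 2.0²) ≈ 2.0 units.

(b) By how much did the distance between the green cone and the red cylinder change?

+2.2

They were about 7.5 units apart before and 9.7 after — 2.2 units further apart.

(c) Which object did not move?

the white sphere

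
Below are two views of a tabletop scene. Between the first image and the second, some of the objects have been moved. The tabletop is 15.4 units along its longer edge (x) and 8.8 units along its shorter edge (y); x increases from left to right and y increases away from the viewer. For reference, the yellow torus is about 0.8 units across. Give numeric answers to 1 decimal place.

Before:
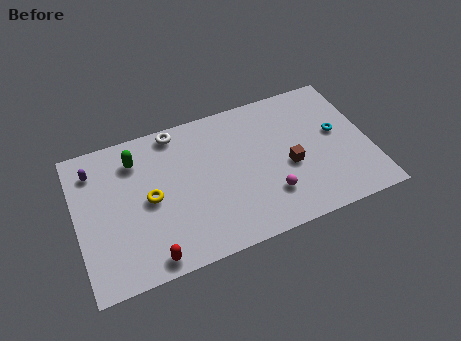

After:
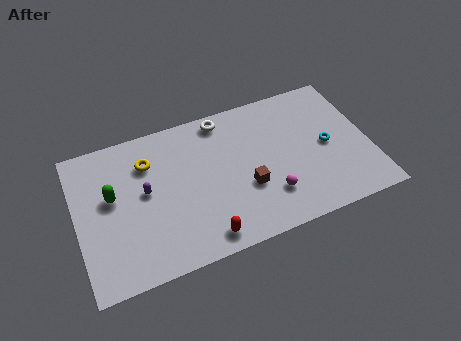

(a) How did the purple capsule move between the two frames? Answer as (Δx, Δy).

(2.5, -2.2)

The purple capsule started near (1.1, 7.0) and ended near (3.6, 4.8).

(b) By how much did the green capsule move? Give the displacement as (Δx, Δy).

(-1.4, -1.8)

From the two frames, the green capsule sits at roughly (3.3, 6.9) before and (1.9, 5.1) after.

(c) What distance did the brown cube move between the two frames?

2.4

The brown cube was near (11.1, 3.7) before and (8.8, 3.2) after, so it travelled √(2.3² + 0.5²) ≈ 2.4 units.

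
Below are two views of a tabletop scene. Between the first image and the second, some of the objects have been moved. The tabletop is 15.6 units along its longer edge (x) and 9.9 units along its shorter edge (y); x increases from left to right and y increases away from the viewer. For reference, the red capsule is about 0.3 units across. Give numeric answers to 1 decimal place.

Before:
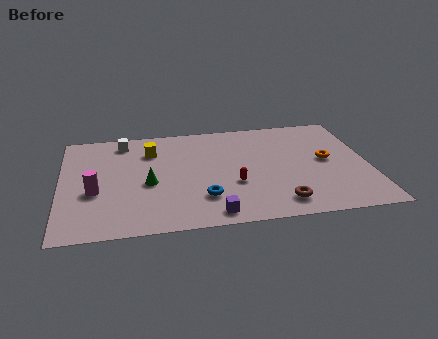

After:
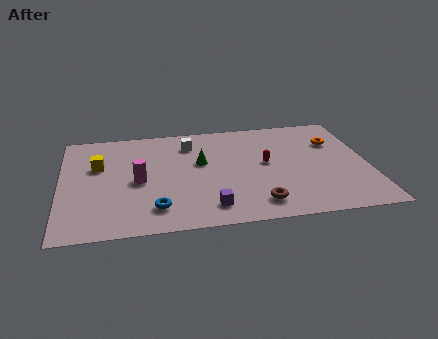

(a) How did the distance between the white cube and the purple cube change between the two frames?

-2.4

Before: roughly 8.6 units apart; after: 6.2. That's 2.4 units closer together.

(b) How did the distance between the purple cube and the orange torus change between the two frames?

+1.1

They were about 7.3 units apart before and 8.4 after — 1.1 units further apart.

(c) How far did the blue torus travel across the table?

2.5

The blue torus moved from about (7.1, 2.6) to (4.7, 2.0), a distance of √(2.4² + 0.6²) ≈ 2.5.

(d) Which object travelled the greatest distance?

the white cube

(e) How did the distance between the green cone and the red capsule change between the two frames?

-1.0

The distance was about 4.4 in the first image and 3.4 in the second, so they moved 1.0 units closer together.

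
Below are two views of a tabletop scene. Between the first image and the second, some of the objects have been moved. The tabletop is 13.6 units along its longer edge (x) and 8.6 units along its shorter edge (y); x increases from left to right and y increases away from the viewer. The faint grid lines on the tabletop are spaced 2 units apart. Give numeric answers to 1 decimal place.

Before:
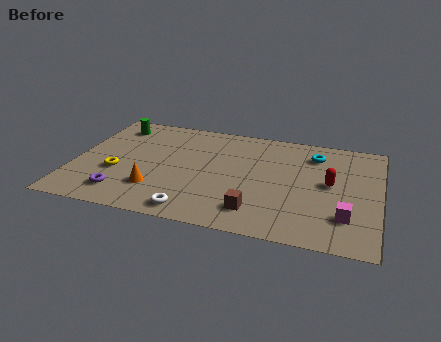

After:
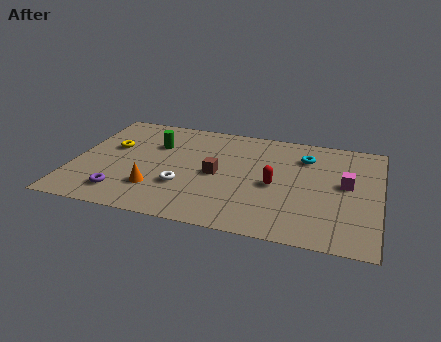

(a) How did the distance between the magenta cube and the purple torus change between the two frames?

+0.4

They were about 9.8 units apart before and 10.2 after — 0.4 units further apart.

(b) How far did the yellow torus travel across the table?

2.0

From (2.0, 3.2) to (1.6, 5.2), the yellow torus covered √(0.4² + 2.0²) ≈ 2.0 units.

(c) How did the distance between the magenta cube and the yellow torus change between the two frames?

+0.3

Before: roughly 10.2 units apart; after: 10.5. That's 0.3 units further apart.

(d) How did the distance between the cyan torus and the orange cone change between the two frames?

-0.5

Before: roughly 8.2 units apart; after: 7.7. That's 0.5 units closer together.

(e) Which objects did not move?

the orange cone and the purple torus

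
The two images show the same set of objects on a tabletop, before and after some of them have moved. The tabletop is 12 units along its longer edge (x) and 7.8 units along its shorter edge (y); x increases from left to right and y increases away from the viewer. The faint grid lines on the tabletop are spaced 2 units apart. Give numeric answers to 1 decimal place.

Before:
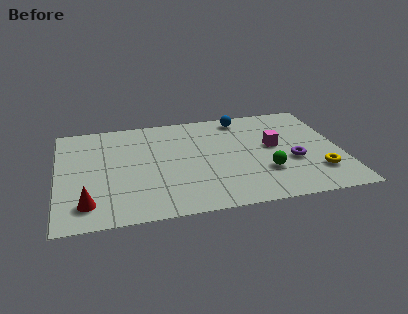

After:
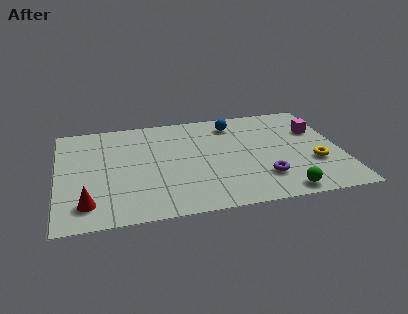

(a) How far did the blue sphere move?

0.6

The blue sphere moved from about (8.0, 6.8) to (7.6, 6.4), a distance of √(0.4² + 0.4²) ≈ 0.6.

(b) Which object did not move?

the red cone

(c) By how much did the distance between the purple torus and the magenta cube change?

+2.6

Before: roughly 1.5 units apart; after: 4.1. That's 2.6 units further apart.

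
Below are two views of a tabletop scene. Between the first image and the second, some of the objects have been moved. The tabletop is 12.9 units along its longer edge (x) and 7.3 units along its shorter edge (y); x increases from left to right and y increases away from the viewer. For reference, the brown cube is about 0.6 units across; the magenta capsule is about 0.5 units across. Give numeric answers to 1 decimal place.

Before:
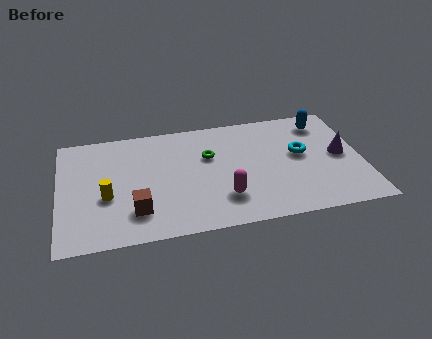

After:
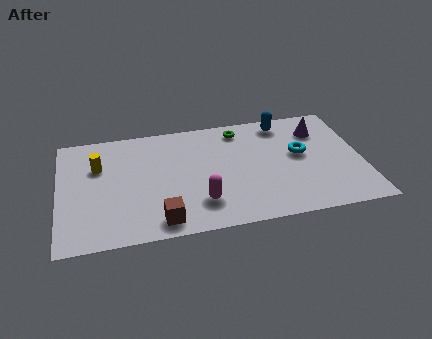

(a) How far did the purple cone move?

2.0

The purple cone was near (12.0, 3.7) before and (11.2, 5.5) after, so it travelled √(0.8² + 1.8²) ≈ 2.0 units.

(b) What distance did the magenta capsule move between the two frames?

1.0

The magenta capsule moved from about (6.9, 1.9) to (5.9, 1.8), a distance of √(1.0² + 0.1²) ≈ 1.0.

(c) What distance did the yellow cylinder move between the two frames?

2.0

From (2.0, 2.9) to (1.7, 4.9), the yellow cylinder covered √(0.3² + 2.0²) ≈ 2.0 units.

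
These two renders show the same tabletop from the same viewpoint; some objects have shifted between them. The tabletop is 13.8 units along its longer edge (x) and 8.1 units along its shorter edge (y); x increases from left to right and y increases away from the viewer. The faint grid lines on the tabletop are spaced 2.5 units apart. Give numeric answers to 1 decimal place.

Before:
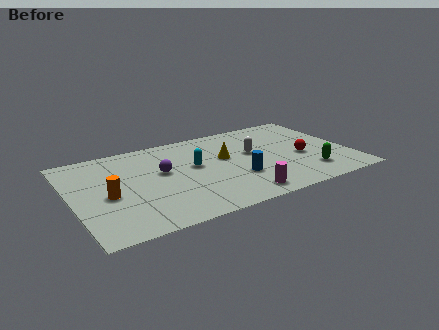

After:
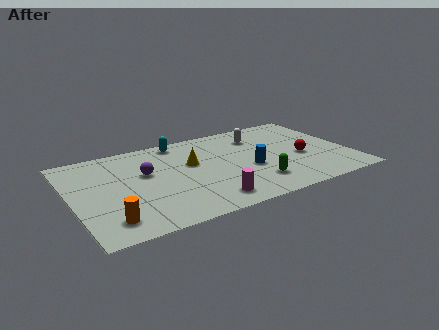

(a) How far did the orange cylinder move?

2.1

The orange cylinder moved from about (1.7, 3.6) to (1.5, 1.5), a distance of √(0.2² + 2.1²) ≈ 2.1.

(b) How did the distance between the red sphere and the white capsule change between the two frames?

+0.7

Before: roughly 2.6 units apart; after: 3.3. That's 0.7 units further apart.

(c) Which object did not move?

the red sphere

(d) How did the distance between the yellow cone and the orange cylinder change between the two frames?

-0.5

They were about 6.1 units apart before and 5.6 after — 0.5 units closer together.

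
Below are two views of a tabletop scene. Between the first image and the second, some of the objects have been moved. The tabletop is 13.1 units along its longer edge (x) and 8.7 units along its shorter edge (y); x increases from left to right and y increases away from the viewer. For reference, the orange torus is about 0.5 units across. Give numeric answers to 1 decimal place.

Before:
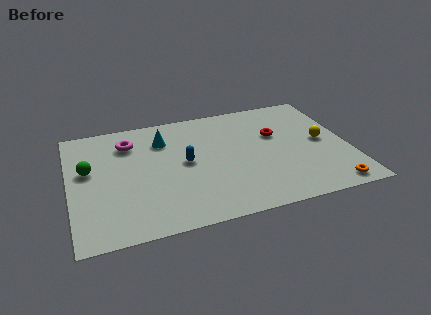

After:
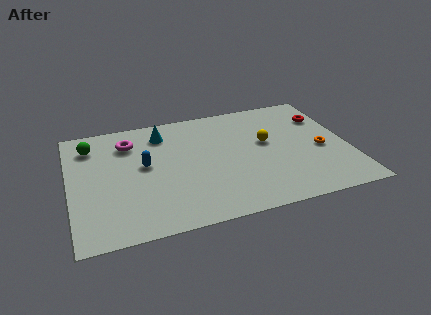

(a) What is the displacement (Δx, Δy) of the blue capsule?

(-1.9, 0.3)

The blue capsule started near (5.4, 4.5) and ended near (3.5, 4.8).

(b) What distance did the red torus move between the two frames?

2.5

The red torus was near (9.8, 5.5) before and (12.2, 6.3) after, so it travelled √(2.4² + 0.8²) ≈ 2.5 units.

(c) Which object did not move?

the magenta torus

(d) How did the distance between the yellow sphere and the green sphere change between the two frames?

-2.6

They were about 11.0 units apart before and 8.4 after — 2.6 units closer together.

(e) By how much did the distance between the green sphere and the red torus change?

+2.2

Before: roughly 8.9 units apart; after: 11.1. That's 2.2 units further apart.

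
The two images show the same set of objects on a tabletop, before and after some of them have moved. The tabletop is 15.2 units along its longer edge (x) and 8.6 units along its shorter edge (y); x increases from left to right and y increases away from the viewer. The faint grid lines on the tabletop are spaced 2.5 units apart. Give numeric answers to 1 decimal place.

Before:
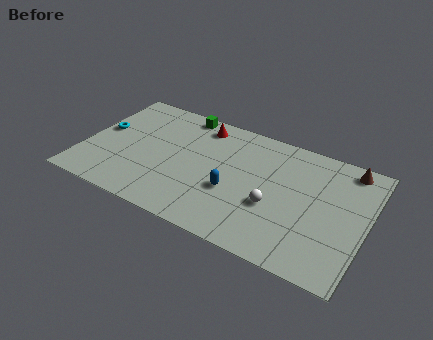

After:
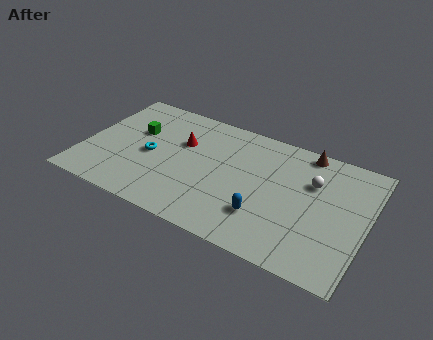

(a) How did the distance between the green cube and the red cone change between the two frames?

+1.3

The distance was about 1.2 in the first image and 2.5 in the second, so they moved 1.3 units further apart.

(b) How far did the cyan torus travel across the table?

2.9

The cyan torus was near (0.8, 4.8) before and (3.6, 4.0) after, so it travelled √(2.8² + 0.8²) ≈ 2.9 units.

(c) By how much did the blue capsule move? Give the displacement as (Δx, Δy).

(1.8, -0.9)

The blue capsule was at about (8.2, 3.3) and moved to about (10.0, 2.4).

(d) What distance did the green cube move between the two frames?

3.3

The green cube moved from about (4.8, 7.8) to (2.6, 5.4), a distance of √(2.2² + 2.4²) ≈ 3.3.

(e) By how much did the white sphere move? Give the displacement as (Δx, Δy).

(1.8, 2.5)

The white sphere started near (10.4, 3.3) and ended near (12.2, 5.8).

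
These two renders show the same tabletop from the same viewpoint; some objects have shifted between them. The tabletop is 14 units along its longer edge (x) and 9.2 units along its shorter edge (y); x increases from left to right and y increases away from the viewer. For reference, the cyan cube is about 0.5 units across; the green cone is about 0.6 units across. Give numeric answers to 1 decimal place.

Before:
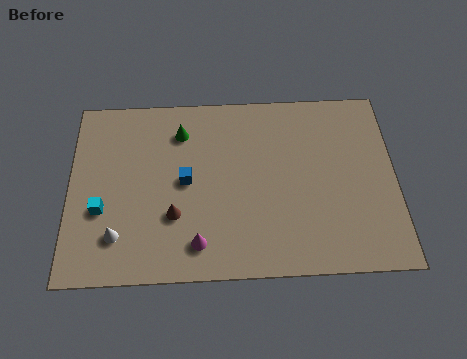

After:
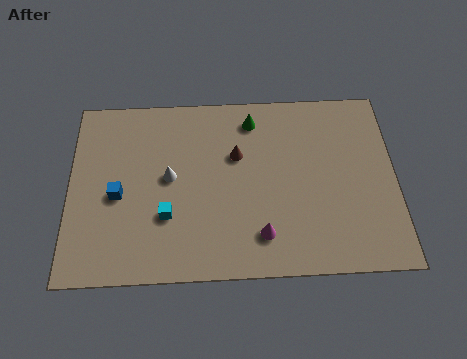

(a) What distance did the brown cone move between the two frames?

4.0

The brown cone was near (4.5, 3.0) before and (7.2, 5.9) after, so it travelled √(2.7² + 2.9²) ≈ 4.0 units.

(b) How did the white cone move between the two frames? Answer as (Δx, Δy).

(2.2, 2.8)

From the two frames, the white cone sits at roughly (2.1, 2.1) before and (4.3, 4.9) after.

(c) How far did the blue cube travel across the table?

3.0

The blue cube was near (5.0, 4.7) before and (2.1, 4.1) after, so it travelled √(2.9² + 0.6²) ≈ 3.0 units.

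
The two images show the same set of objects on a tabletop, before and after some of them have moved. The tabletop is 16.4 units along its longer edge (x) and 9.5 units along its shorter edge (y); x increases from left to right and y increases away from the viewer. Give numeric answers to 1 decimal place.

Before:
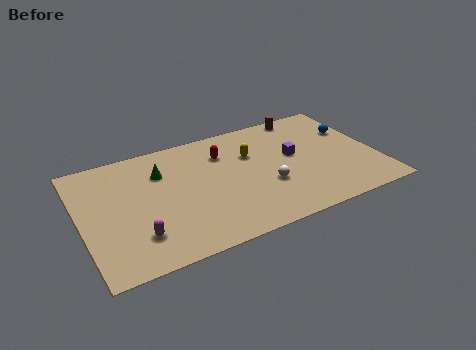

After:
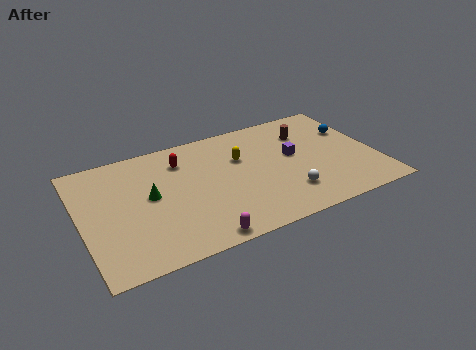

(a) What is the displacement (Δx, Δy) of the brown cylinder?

(-0.1, -1.6)

The brown cylinder started near (13.0, 8.6) and ended near (12.9, 7.0).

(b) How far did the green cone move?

1.9

The green cone was near (4.6, 6.8) before and (3.8, 5.1) after, so it travelled √(0.8² + 1.7²) ≈ 1.9 units.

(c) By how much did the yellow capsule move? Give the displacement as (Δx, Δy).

(-0.6, -0.1)

The yellow capsule was at about (9.6, 6.3) and moved to about (9.0, 6.2).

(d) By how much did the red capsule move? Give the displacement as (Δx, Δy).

(-2.3, 0.3)

From the two frames, the red capsule sits at roughly (8.1, 7.0) before and (5.8, 7.3) after.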